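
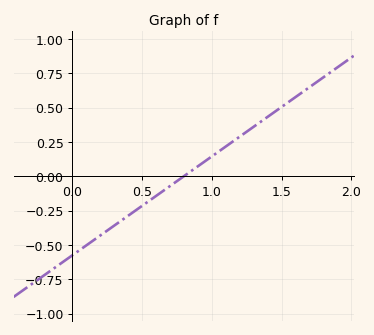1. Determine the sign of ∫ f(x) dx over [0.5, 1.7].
positive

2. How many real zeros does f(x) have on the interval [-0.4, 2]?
1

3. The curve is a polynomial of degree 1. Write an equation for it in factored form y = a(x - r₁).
y = 0.72(x - 0.8)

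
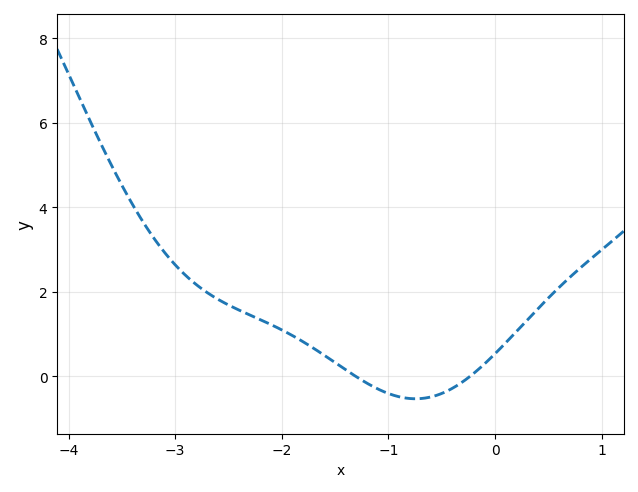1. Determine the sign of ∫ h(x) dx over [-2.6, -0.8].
positive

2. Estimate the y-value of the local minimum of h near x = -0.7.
-0.534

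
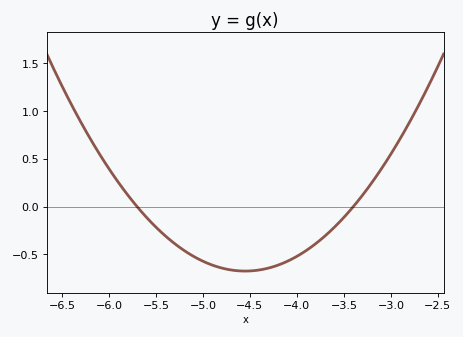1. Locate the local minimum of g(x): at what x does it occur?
-4.5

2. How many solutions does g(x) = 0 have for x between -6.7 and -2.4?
2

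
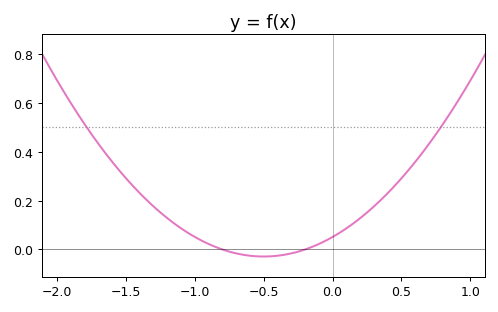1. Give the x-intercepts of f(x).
-0.8, -0.2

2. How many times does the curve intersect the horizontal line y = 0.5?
2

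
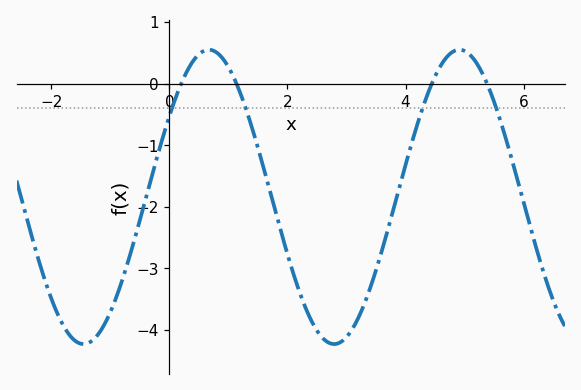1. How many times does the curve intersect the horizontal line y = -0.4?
4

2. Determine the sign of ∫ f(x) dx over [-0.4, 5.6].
negative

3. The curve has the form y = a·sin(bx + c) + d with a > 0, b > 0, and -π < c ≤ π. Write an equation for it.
y = 2.39sin(1.5x + 0.58) - 1.84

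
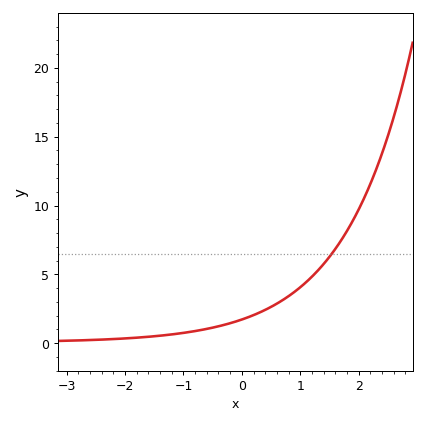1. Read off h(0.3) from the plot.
2.22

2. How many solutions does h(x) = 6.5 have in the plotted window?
1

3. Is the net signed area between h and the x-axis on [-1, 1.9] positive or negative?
positive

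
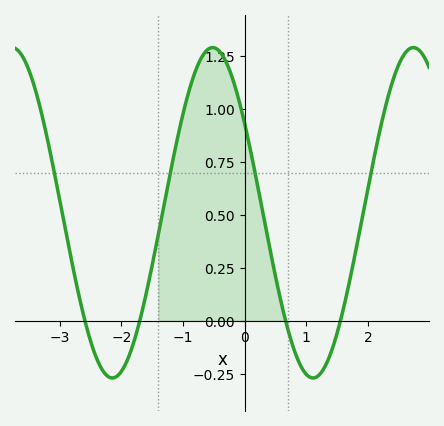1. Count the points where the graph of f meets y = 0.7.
4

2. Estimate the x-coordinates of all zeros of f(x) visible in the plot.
-2.6, -1.7, 0.7, 1.6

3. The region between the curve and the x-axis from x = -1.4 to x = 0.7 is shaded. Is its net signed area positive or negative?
positive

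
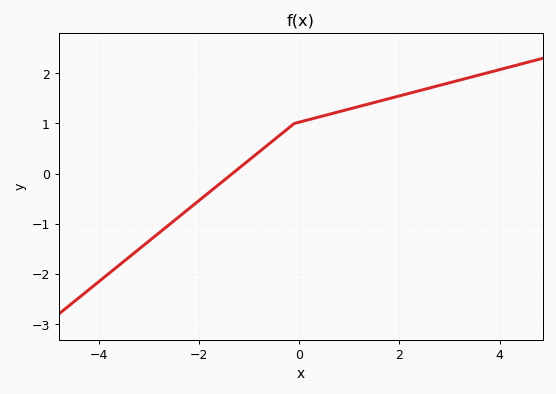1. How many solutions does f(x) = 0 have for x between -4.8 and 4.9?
1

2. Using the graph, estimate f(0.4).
1.1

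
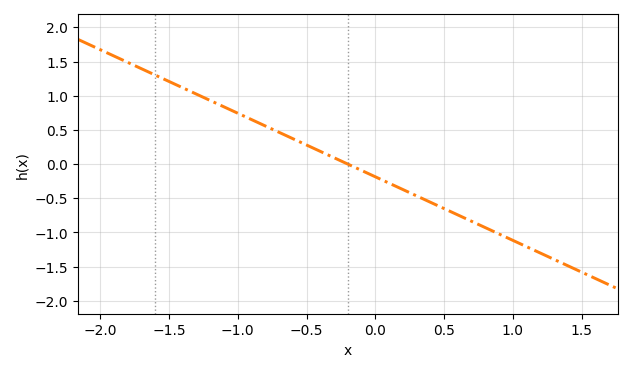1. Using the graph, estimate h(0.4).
-0.55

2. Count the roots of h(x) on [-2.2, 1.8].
1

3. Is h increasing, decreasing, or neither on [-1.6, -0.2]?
decreasing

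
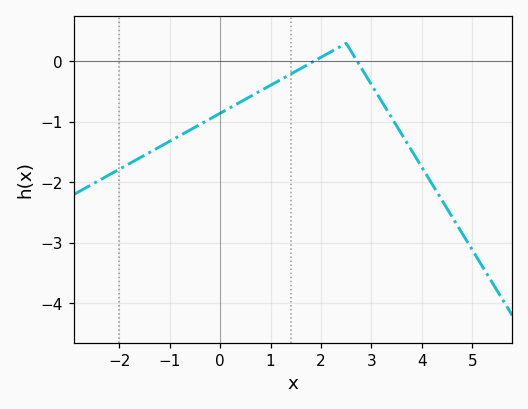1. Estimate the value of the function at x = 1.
-0.394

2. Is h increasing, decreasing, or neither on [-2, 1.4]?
increasing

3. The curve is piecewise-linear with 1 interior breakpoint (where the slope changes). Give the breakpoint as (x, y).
(2.5, 0.3)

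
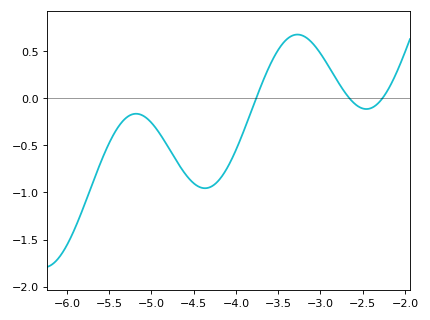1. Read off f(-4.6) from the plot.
-0.804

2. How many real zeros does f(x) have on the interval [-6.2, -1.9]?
3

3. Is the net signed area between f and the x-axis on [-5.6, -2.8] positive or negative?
negative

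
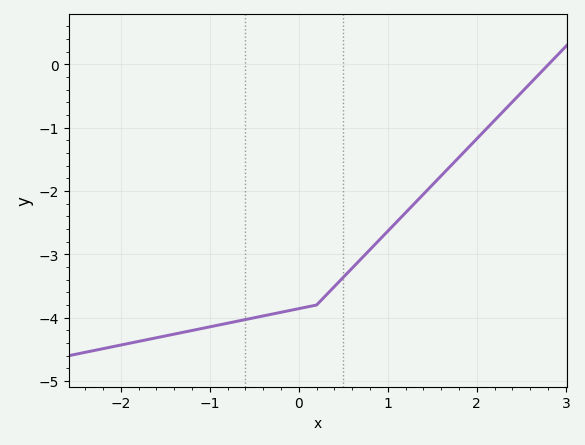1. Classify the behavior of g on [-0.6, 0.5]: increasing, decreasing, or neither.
increasing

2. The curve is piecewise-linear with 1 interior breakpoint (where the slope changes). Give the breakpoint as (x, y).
(0.2, -3.8)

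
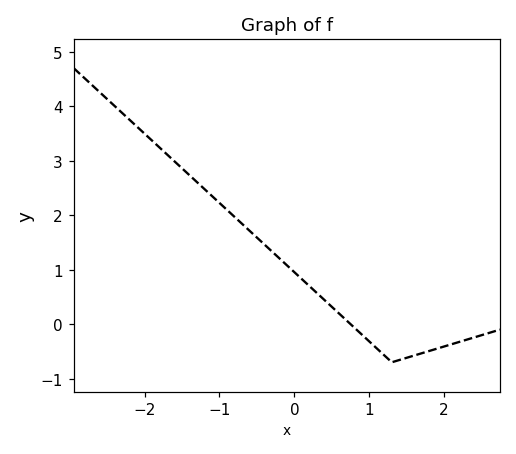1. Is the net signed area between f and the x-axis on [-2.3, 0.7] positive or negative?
positive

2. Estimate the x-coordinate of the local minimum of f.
1.3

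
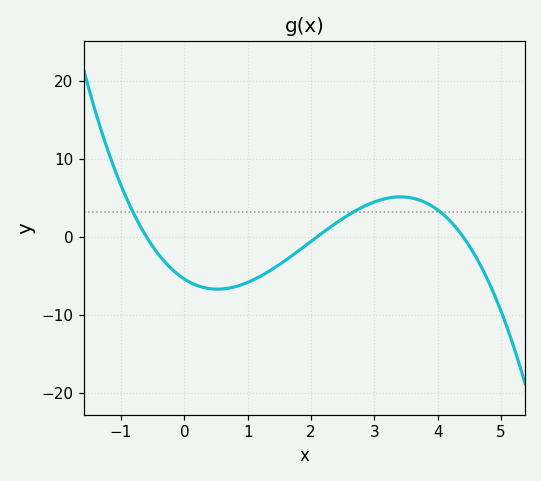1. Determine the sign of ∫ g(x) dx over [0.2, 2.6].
negative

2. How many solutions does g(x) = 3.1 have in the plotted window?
3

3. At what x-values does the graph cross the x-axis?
-0.6, 2.1, 4.4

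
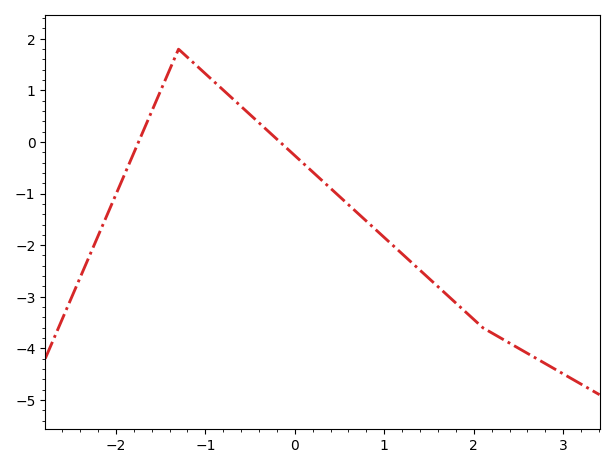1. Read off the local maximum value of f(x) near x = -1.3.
1.8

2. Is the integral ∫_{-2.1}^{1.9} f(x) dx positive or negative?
negative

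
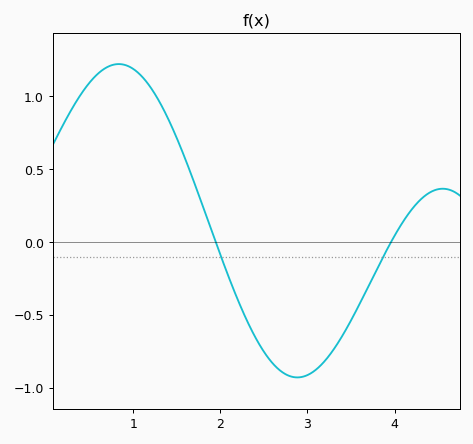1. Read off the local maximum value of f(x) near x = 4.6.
0.367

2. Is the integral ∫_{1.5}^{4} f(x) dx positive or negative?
negative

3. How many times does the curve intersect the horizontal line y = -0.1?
2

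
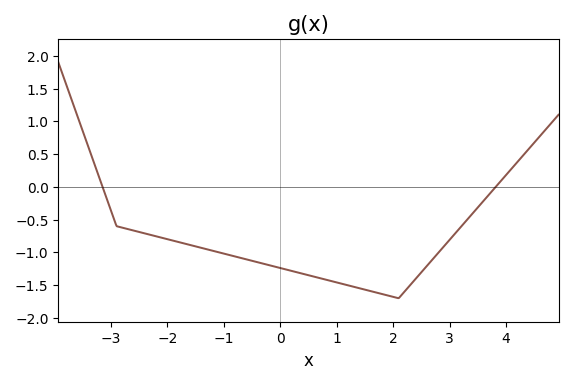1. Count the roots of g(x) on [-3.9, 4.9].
2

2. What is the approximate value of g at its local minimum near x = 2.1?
-1.7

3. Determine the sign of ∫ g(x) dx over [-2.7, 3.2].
negative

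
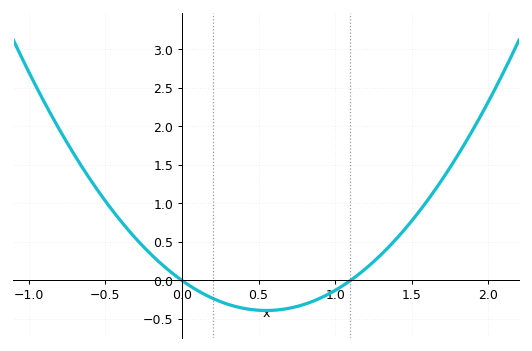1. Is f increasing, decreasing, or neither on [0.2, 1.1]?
neither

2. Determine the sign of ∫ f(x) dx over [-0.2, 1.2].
negative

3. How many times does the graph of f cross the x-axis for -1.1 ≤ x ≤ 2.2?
2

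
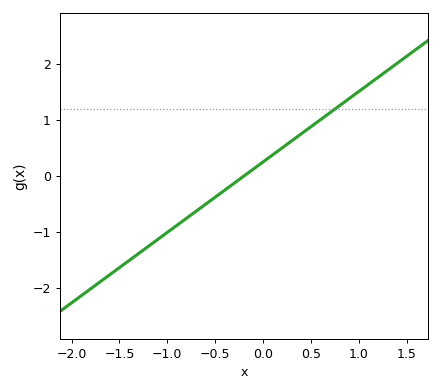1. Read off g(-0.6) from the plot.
-0.5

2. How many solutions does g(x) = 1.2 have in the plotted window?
1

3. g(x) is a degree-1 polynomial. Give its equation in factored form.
y = 1.26(x + 0.2)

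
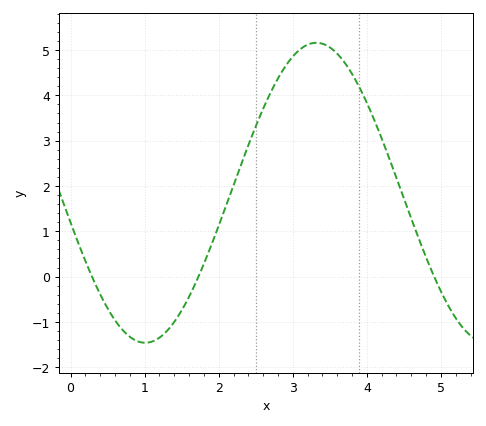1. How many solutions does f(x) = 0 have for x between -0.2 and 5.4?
3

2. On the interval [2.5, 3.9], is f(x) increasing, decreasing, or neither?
neither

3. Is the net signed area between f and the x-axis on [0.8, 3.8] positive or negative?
positive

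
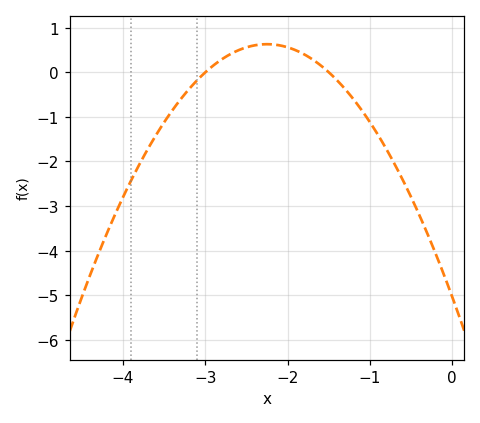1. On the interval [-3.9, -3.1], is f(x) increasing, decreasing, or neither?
increasing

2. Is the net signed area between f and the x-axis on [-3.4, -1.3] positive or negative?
positive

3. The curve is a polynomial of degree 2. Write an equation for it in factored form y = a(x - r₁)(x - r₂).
y = -1.12(x + 3)(x + 1.5)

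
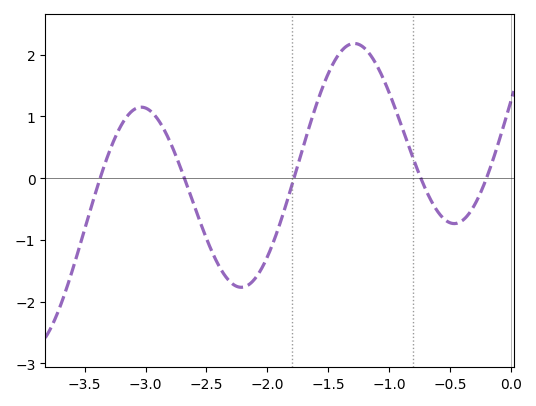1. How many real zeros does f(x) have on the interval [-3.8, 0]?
5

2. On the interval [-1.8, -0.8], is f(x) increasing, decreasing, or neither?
neither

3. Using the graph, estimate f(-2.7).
0.1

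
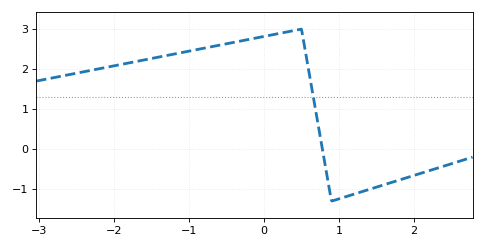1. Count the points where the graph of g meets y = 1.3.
1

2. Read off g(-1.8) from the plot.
2.16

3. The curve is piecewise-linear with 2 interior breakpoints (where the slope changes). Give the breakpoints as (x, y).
(0.5, 3); (0.9, -1.3)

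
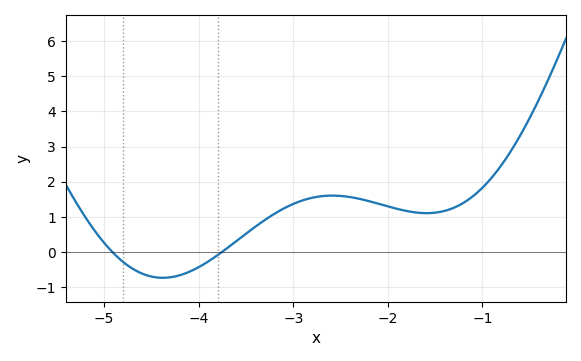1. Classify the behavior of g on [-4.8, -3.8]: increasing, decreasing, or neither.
neither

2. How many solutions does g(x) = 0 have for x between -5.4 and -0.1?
2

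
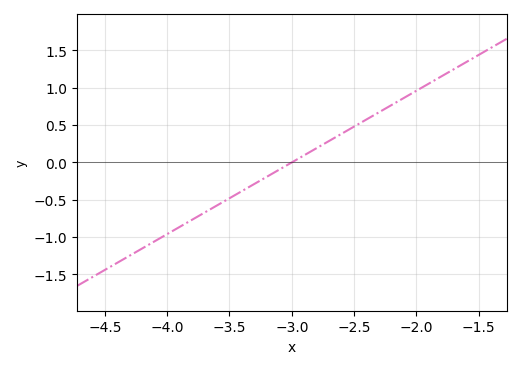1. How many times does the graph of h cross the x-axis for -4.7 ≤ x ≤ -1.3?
1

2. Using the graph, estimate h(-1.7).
1.25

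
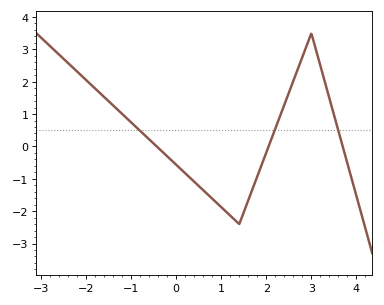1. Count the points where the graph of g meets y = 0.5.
3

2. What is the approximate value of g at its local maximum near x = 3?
3.5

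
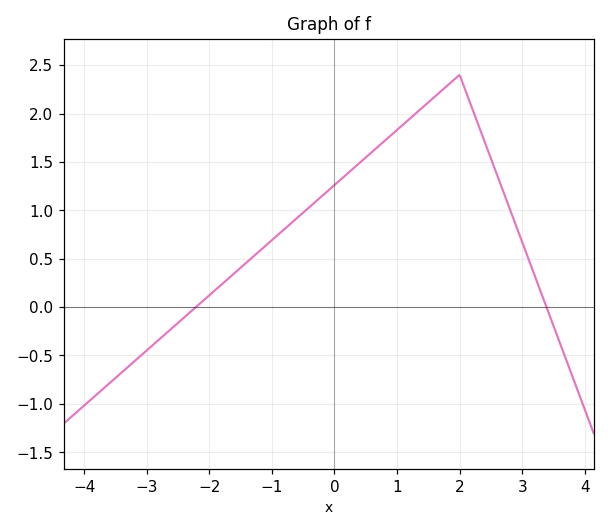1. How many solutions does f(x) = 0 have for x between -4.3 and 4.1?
2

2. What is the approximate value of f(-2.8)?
-0.35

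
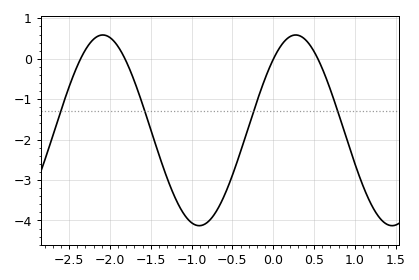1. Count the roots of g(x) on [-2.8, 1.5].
4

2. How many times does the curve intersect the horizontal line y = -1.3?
4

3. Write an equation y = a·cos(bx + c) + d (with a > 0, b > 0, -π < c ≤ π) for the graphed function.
y = 2.36cos(2.66x - 0.73) - 1.77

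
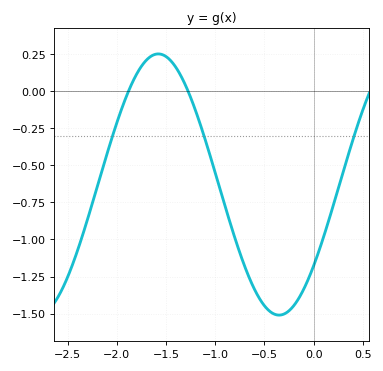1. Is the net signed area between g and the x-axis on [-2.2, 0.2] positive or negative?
negative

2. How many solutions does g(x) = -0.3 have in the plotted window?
3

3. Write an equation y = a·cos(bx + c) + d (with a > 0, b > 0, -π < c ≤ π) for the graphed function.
y = 0.88cos(2.6x - 2.2) - 0.63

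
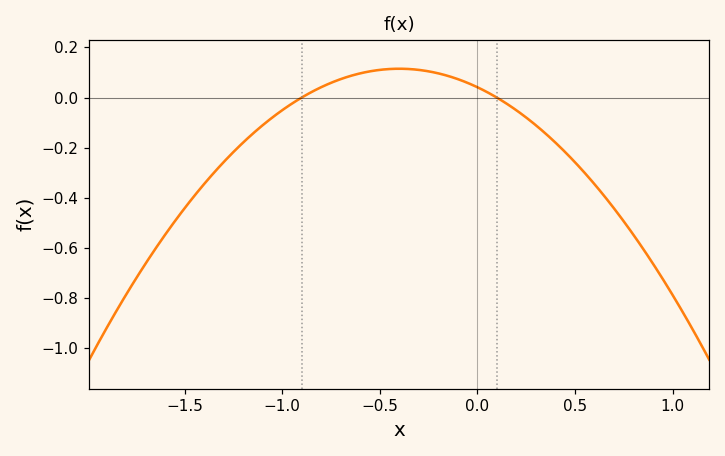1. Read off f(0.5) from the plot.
-0.258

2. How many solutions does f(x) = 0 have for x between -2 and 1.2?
2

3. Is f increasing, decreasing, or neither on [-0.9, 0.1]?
neither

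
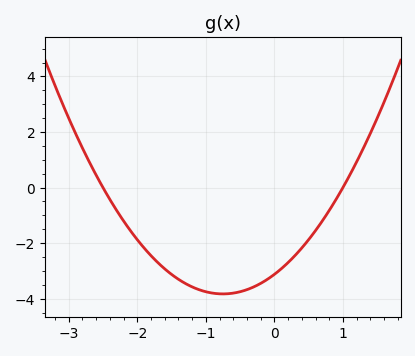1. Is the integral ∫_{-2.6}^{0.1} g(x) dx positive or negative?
negative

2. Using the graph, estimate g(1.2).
0.925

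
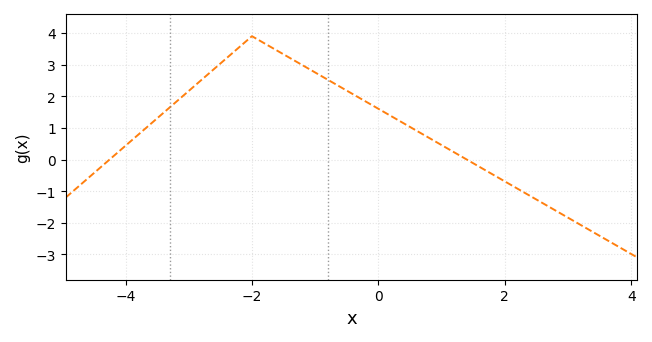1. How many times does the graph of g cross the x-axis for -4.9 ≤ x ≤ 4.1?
2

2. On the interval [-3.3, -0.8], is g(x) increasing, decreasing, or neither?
neither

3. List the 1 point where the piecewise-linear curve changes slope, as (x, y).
(-2, 3.9)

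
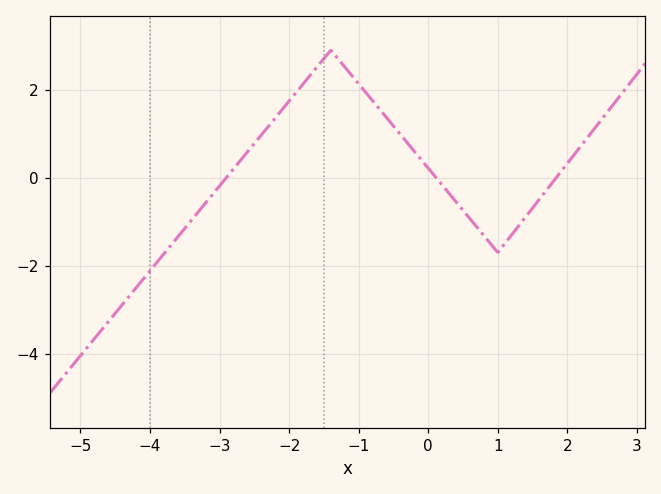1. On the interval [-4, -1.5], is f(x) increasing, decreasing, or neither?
increasing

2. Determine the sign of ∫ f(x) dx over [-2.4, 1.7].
positive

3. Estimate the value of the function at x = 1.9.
0.2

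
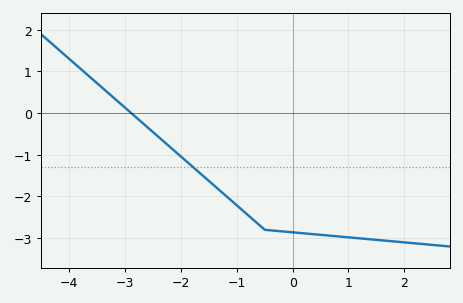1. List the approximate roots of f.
-2.89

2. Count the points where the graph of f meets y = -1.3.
1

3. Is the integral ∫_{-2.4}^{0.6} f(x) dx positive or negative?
negative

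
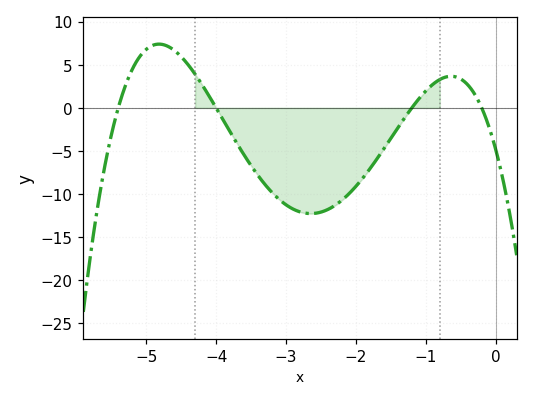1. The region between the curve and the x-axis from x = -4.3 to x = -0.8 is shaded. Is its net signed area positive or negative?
negative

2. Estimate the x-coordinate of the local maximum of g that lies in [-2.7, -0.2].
-0.6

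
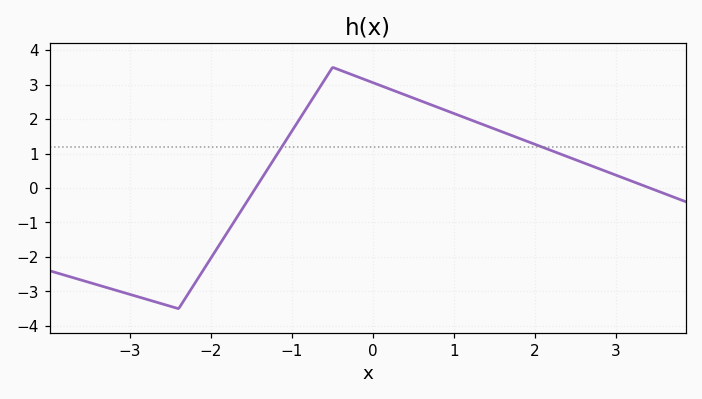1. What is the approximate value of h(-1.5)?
-0.184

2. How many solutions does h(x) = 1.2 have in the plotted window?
2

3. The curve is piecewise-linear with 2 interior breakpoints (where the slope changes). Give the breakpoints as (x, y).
(-2.4, -3.5); (-0.5, 3.5)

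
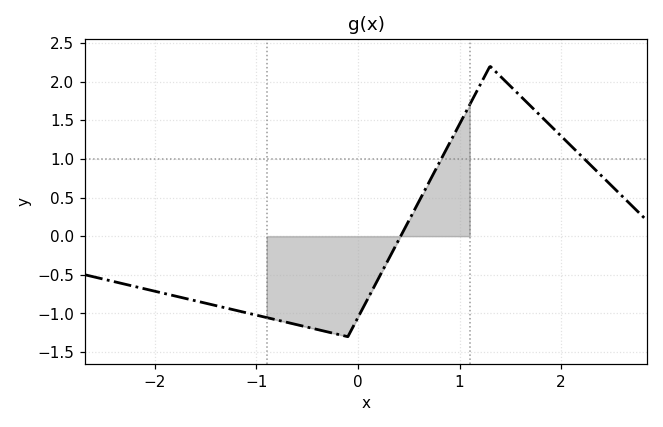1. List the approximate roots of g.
0.4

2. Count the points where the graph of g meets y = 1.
2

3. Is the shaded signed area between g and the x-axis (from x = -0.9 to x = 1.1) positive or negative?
negative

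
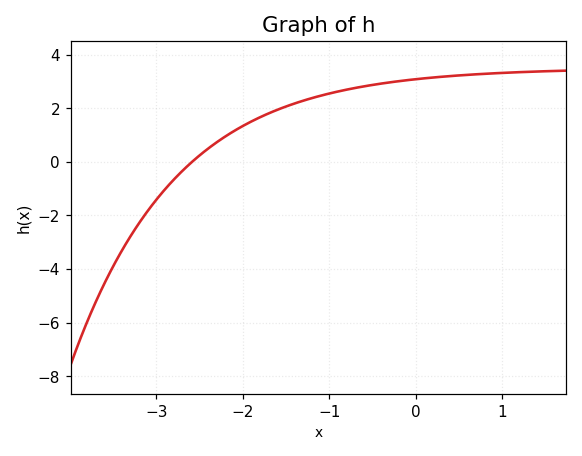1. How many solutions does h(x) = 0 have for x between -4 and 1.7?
1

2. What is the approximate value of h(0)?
3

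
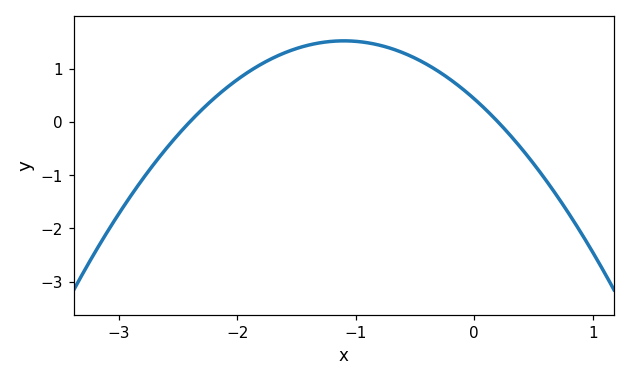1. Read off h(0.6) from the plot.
-1.08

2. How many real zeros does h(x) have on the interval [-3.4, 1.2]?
2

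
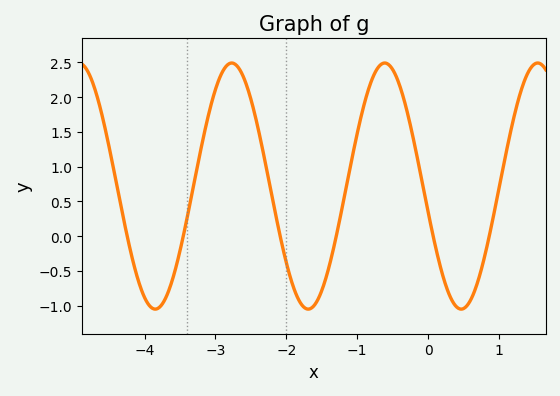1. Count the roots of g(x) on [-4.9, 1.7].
6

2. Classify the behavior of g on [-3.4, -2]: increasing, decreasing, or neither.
neither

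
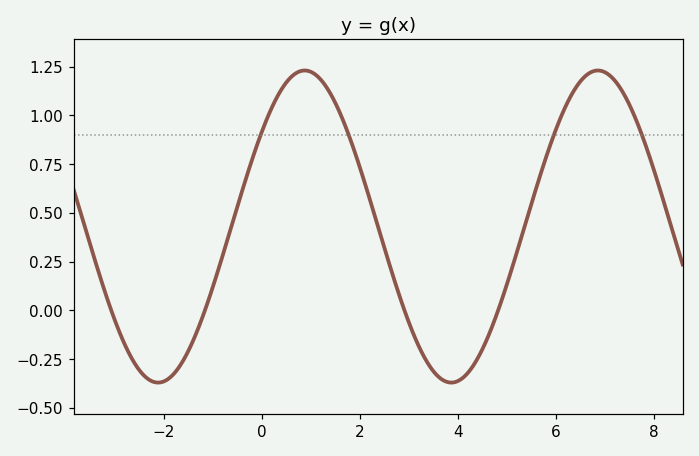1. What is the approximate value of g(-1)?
0.12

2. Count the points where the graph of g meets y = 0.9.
4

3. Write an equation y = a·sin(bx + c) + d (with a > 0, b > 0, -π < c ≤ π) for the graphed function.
y = 0.8sin(1.05x + 0.652) + 0.43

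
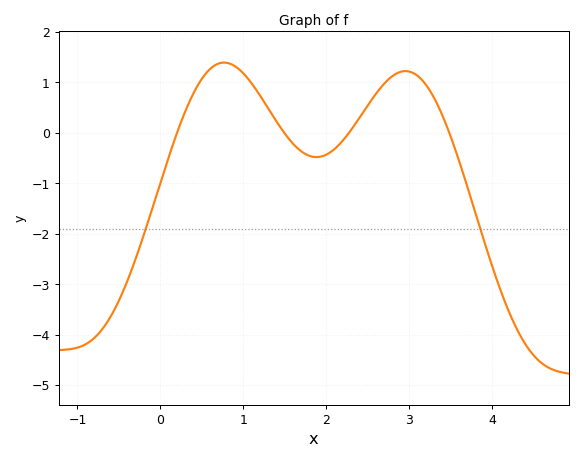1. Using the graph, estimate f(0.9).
1.3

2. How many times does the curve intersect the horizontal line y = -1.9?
2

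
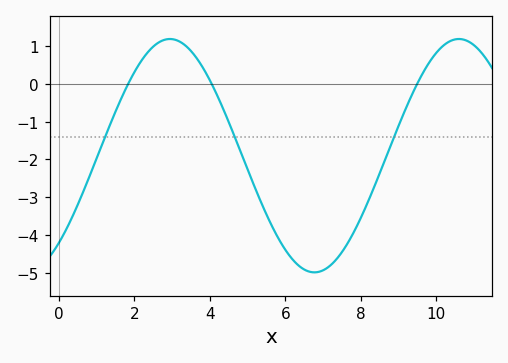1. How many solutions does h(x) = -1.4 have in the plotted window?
3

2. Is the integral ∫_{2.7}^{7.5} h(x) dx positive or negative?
negative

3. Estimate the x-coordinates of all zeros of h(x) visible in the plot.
1.83, 4.05, 9.5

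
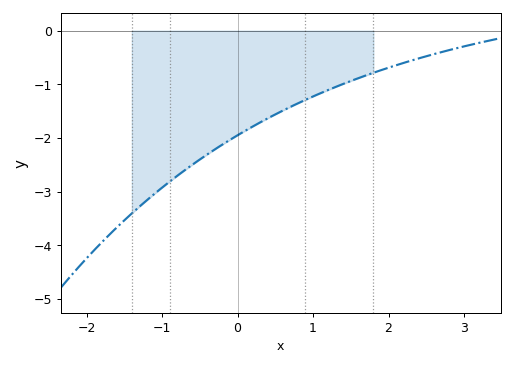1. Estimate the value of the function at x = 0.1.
-1.9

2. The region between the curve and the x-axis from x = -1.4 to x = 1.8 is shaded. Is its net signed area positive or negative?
negative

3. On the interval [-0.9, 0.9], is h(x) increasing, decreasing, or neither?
increasing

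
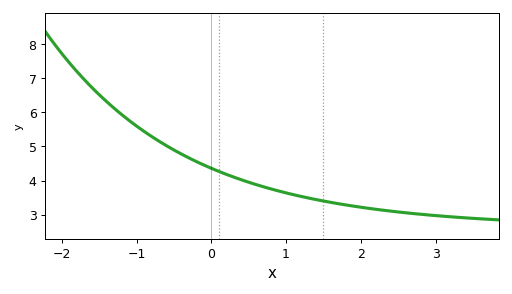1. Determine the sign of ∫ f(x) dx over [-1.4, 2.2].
positive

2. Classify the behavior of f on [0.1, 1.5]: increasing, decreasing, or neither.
decreasing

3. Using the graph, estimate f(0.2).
4.18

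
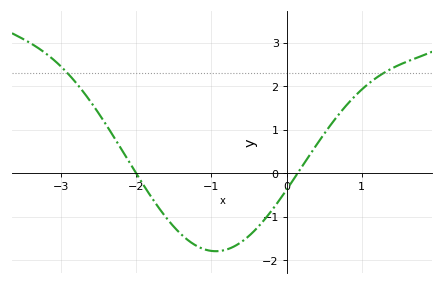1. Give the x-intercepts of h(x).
-2, 0.147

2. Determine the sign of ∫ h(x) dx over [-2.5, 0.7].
negative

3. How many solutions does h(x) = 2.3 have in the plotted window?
2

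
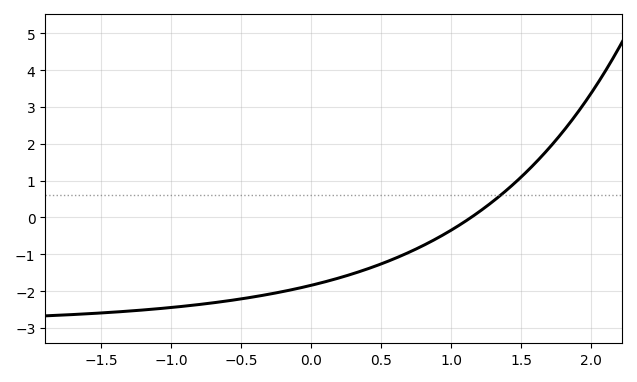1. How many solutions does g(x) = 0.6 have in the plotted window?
1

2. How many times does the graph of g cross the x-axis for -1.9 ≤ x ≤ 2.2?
1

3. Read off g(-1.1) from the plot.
-2.5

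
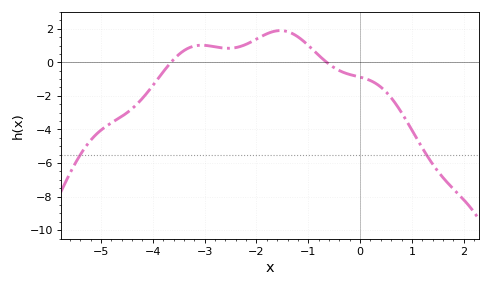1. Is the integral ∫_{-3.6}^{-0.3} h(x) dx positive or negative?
positive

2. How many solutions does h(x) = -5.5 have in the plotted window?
2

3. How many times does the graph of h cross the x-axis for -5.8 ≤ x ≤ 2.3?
2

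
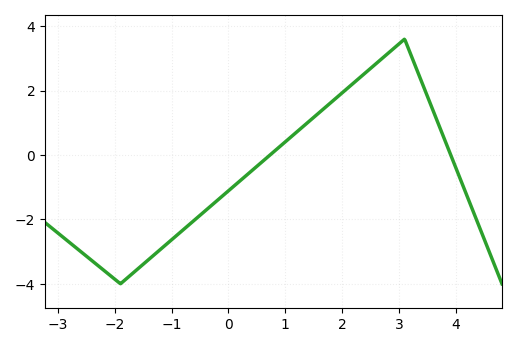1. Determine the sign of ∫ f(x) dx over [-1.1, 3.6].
positive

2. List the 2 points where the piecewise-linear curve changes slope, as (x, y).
(-1.9, -4); (3.1, 3.6)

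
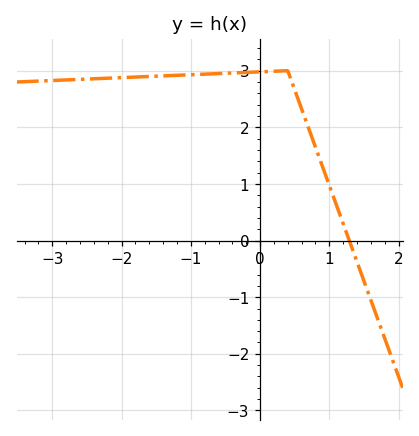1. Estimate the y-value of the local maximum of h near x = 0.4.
3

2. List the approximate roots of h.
1.3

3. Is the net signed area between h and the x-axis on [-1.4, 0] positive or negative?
positive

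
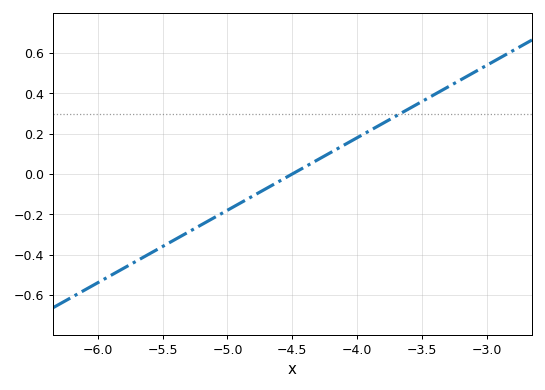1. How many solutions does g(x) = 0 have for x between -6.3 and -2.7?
1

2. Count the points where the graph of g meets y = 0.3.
1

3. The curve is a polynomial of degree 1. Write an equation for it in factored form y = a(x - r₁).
y = 0.36(x + 4.5)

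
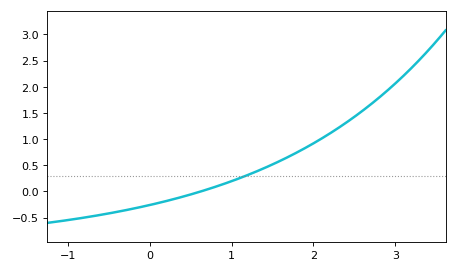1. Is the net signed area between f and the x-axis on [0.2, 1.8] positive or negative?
positive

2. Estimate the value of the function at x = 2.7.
1.66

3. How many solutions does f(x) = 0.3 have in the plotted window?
1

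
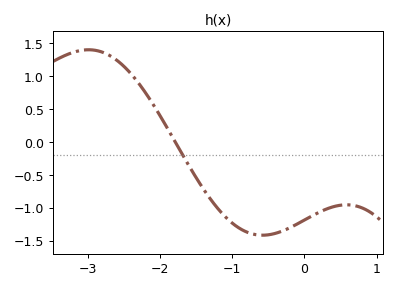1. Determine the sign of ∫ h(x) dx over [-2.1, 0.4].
negative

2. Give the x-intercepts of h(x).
-1.79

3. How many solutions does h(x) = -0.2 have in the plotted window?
1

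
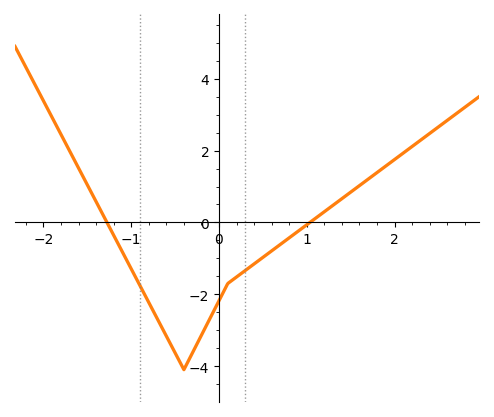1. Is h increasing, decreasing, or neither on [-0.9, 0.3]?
neither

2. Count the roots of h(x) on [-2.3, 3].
2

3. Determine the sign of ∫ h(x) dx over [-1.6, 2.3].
negative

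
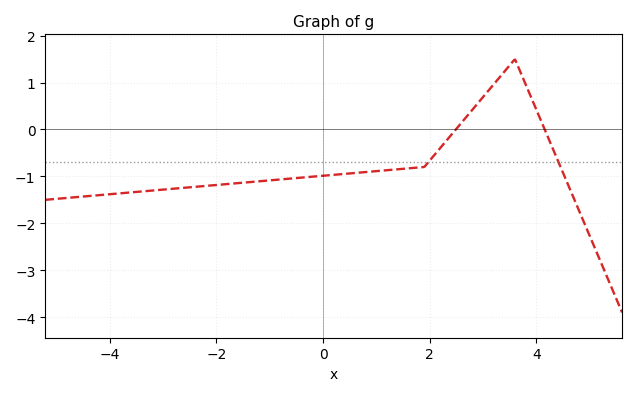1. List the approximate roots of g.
2.4, 4.2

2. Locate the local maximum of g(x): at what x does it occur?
3.6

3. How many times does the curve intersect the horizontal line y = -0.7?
2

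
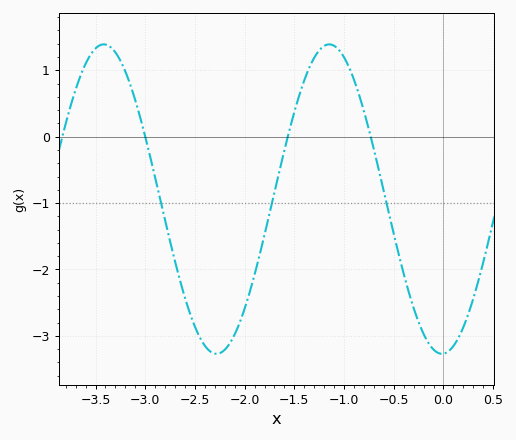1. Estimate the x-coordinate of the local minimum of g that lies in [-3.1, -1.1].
-2.28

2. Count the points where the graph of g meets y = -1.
3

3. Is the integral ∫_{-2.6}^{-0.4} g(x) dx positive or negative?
negative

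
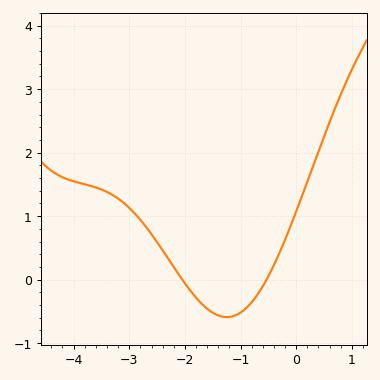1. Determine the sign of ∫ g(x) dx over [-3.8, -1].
positive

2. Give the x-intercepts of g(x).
-2, -0.5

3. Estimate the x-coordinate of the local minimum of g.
-1.2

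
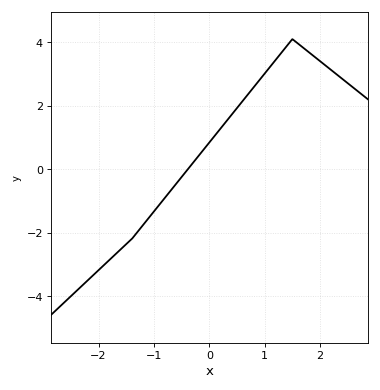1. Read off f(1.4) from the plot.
3.8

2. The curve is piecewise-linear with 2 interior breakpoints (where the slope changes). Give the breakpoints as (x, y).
(-1.4, -2.2); (1.5, 4.1)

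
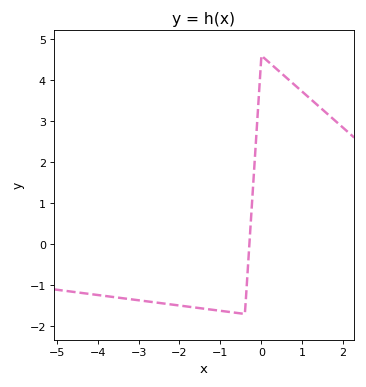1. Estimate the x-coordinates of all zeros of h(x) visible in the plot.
-0.292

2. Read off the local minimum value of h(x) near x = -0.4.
-1.7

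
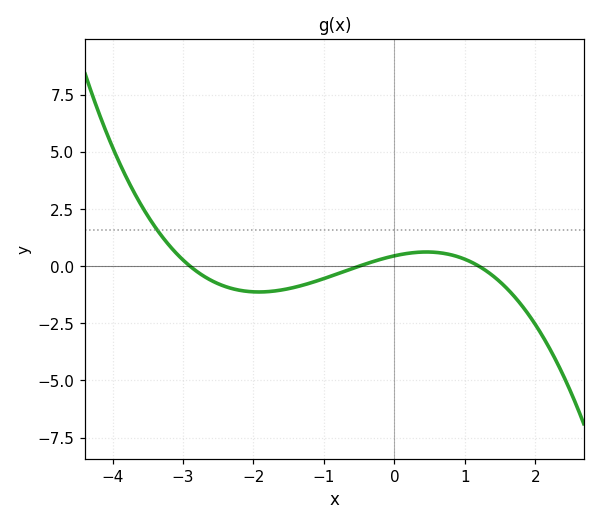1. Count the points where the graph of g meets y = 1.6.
1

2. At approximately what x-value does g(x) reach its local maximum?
0.456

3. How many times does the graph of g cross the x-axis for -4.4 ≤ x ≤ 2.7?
3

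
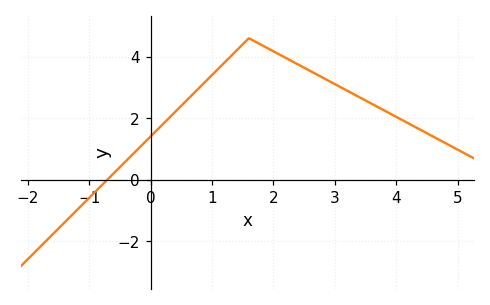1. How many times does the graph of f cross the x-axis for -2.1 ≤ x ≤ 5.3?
1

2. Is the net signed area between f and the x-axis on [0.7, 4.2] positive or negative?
positive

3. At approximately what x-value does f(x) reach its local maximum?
1.6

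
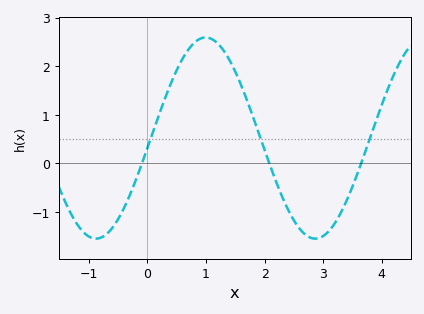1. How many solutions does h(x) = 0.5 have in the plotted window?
3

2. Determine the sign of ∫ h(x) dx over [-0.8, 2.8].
positive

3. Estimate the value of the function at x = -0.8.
-1.5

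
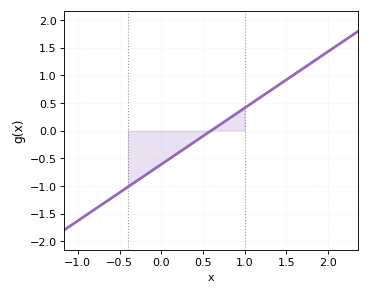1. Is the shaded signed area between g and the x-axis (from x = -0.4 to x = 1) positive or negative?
negative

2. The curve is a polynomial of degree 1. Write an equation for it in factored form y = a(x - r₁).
y = 1.02(x - 0.6)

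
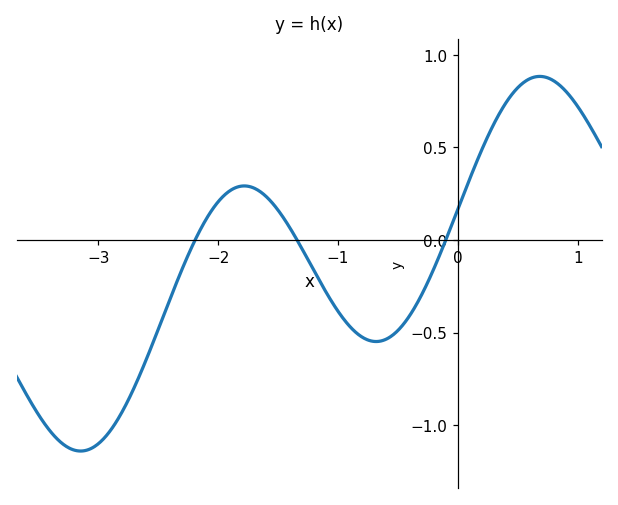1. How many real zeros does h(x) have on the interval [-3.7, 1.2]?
3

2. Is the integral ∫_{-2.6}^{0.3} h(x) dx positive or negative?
negative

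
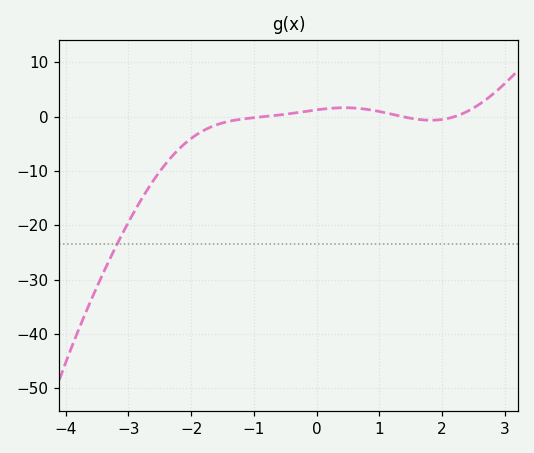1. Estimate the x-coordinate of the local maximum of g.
0.448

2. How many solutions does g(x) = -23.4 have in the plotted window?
1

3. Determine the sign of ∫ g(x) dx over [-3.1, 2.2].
negative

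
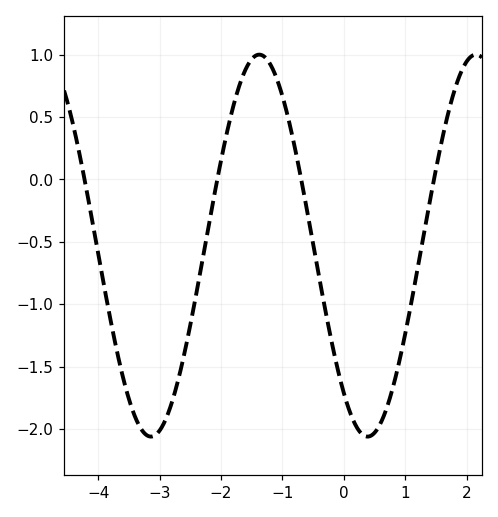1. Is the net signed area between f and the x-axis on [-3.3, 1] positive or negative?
negative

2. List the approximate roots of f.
-4.2, -2.1, -0.7, 1.5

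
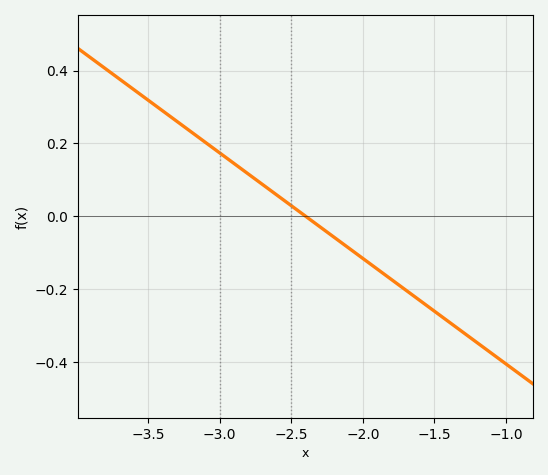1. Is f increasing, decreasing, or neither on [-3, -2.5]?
decreasing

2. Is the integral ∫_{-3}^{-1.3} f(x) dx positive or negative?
negative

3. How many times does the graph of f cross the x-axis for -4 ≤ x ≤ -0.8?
1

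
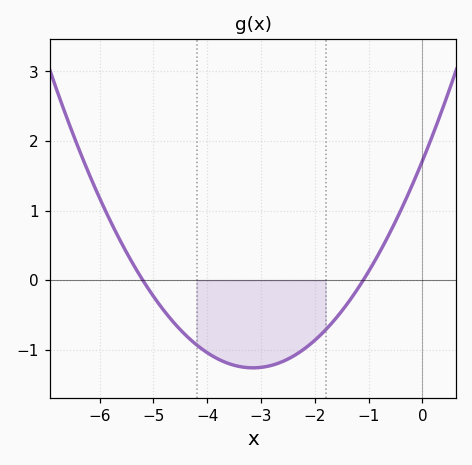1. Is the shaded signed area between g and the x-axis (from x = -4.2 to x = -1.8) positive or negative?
negative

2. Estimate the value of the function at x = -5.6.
0.5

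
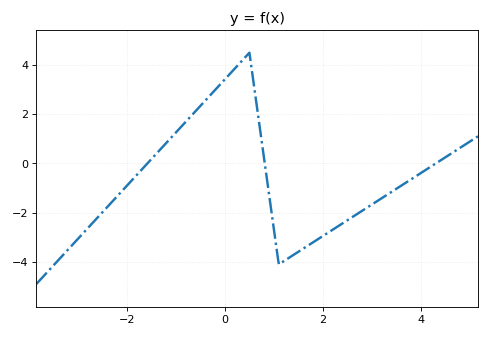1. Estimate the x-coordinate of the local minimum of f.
1.2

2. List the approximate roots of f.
-1.6, 0.8, 4.4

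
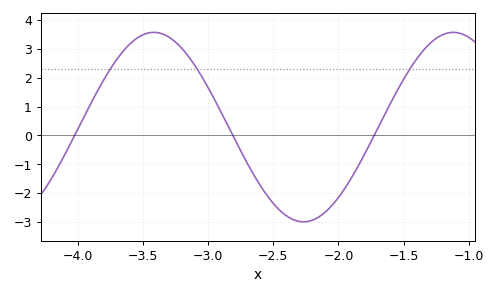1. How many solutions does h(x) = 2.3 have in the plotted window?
3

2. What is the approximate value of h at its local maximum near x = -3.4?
3.6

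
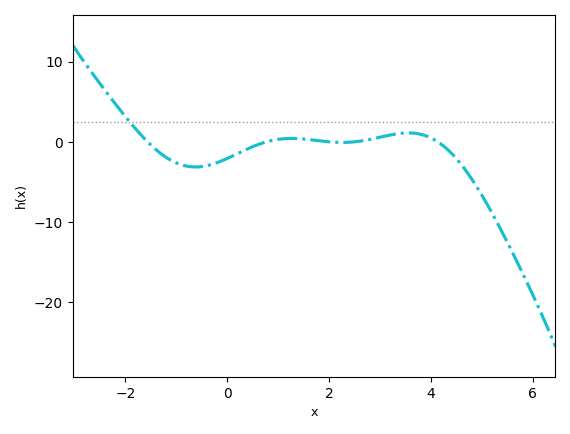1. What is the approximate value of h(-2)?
3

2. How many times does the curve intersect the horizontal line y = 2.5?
1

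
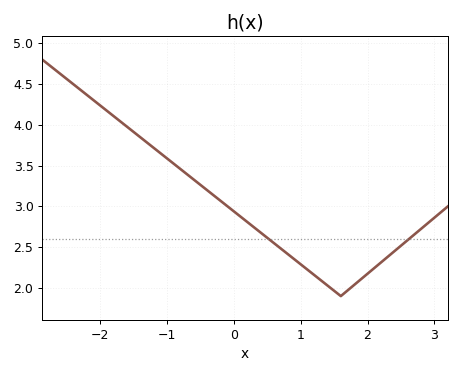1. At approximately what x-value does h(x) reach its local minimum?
1.6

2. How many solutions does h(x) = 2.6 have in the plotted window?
2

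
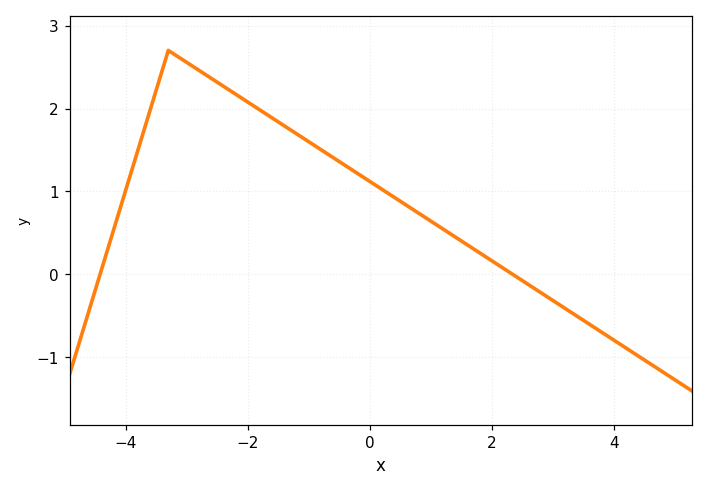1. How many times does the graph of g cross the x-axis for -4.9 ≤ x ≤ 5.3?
2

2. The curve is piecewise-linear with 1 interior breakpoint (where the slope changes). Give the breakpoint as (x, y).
(-3.3, 2.7)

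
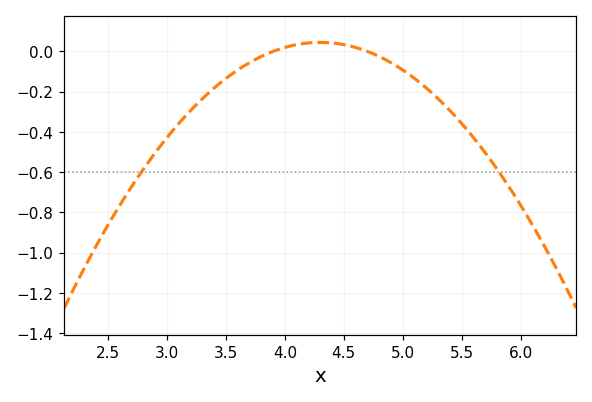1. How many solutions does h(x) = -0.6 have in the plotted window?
2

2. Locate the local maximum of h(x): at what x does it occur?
4.3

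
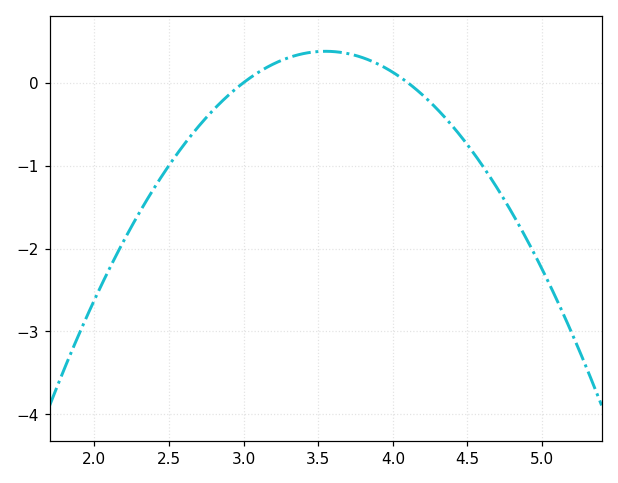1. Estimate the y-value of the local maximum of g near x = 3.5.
0.4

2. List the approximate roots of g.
3, 4.1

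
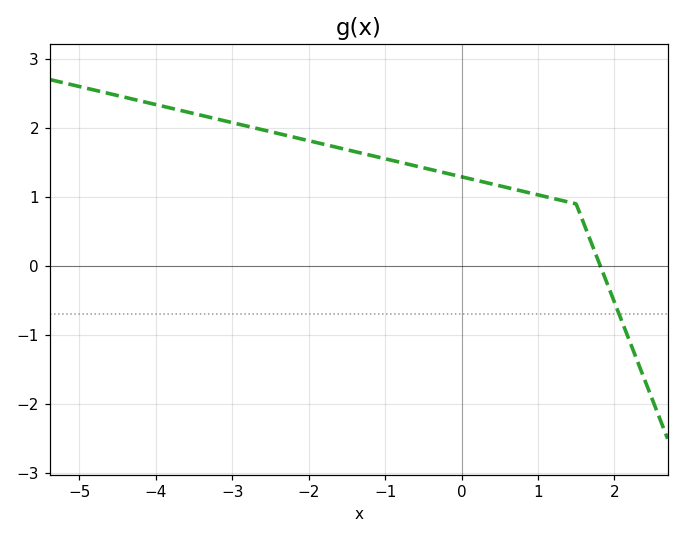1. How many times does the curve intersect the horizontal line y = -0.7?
1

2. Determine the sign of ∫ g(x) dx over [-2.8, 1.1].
positive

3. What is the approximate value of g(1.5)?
0.9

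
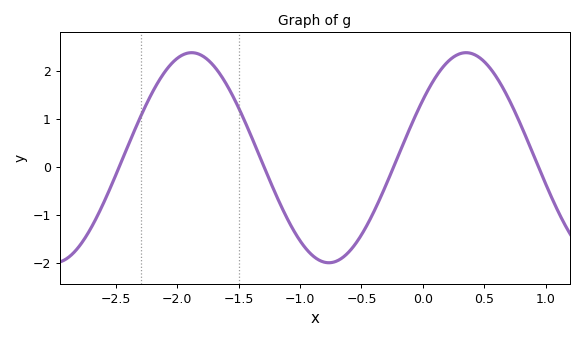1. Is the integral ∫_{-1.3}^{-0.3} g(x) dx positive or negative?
negative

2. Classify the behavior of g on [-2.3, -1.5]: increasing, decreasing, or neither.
neither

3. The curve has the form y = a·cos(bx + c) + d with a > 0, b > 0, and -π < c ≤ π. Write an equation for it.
y = 2.19cos(2.81x - 0.99) + 0.19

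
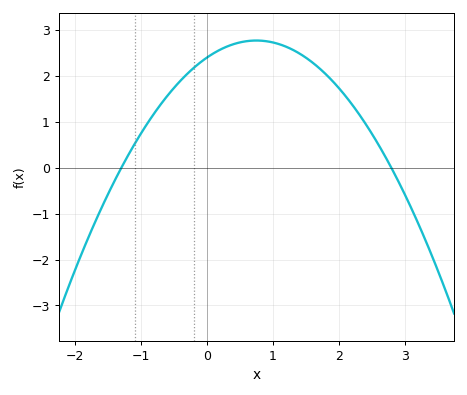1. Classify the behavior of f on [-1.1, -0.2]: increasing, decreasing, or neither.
increasing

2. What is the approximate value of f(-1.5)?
-0.6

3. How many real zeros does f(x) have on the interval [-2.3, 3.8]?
2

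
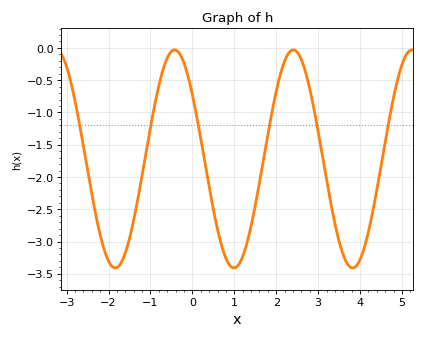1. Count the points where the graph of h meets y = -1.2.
6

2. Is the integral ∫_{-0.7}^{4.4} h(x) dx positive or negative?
negative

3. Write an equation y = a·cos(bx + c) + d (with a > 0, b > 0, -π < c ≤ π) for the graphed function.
y = 1.69cos(2.2x + 0.94) - 1.72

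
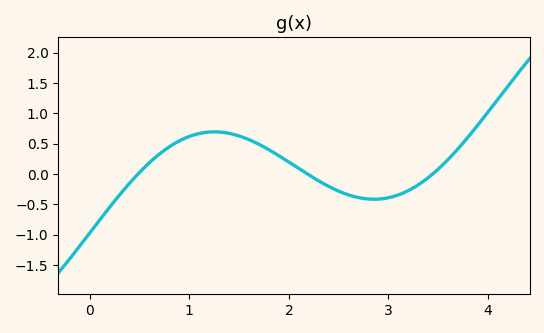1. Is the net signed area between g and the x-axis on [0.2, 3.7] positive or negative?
positive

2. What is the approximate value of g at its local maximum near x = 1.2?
0.7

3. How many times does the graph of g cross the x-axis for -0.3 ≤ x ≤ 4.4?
3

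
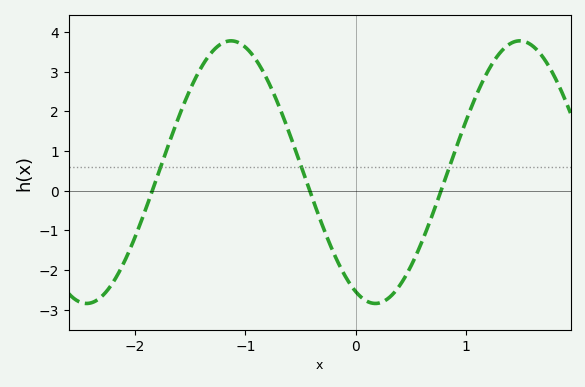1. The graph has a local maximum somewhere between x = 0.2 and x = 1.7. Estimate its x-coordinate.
1.5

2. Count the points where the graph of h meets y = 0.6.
3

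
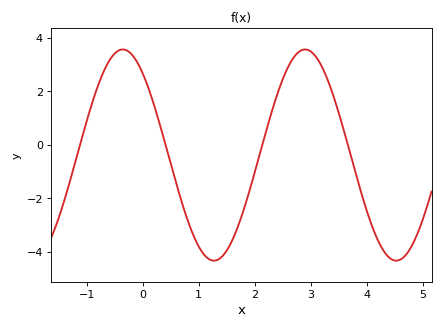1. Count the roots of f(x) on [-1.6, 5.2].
4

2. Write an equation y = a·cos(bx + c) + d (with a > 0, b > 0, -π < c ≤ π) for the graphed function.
y = 3.94cos(1.9x + 0.68) - 0.38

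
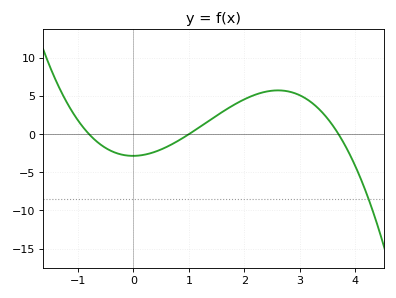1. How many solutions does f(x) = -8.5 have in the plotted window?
1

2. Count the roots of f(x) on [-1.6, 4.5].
3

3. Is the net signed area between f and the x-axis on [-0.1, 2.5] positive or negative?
positive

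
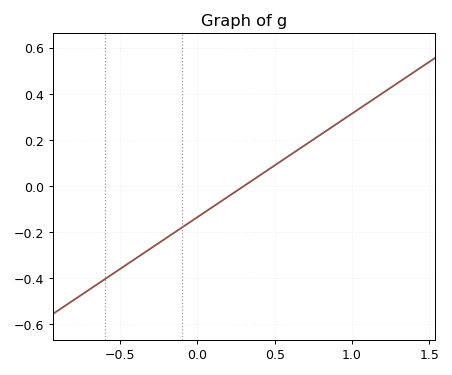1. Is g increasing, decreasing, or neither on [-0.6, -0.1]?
increasing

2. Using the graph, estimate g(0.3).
0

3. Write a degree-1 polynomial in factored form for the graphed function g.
y = 0.45(x - 0.3)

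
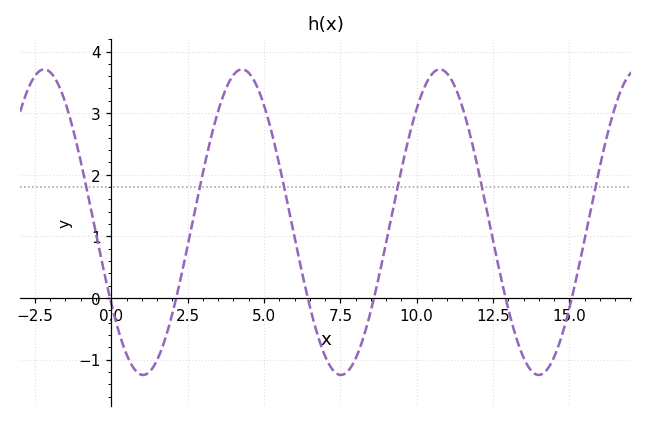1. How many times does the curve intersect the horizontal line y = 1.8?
6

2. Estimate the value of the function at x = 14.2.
-1.2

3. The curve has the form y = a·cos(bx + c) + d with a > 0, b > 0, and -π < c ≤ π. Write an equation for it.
y = 2.48cos(0.97x + 2.1) + 1.23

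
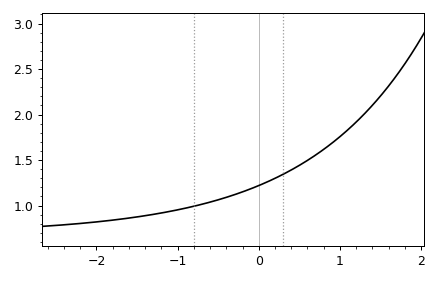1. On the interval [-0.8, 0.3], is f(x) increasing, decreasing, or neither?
increasing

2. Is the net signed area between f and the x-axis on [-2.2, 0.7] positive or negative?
positive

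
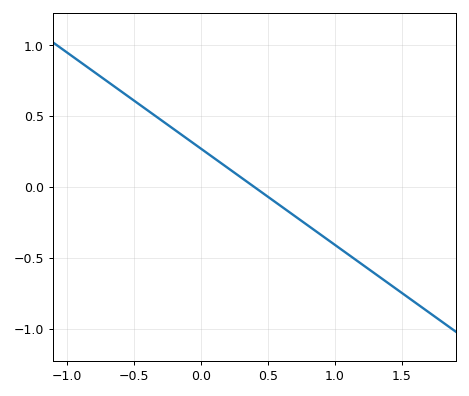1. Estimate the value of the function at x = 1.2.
-0.544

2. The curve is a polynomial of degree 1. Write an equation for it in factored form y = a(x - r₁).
y = -0.68(x - 0.4)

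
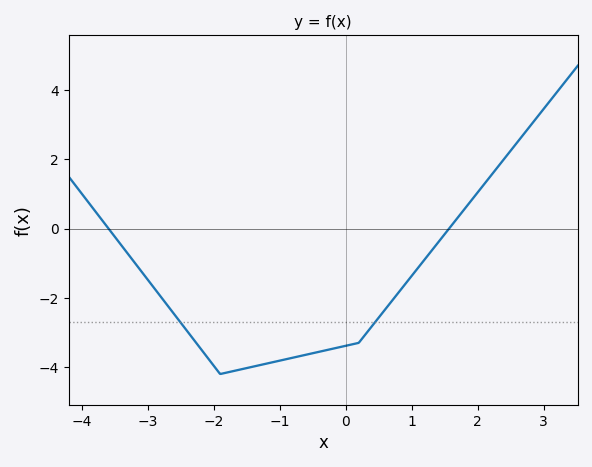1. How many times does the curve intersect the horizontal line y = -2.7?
2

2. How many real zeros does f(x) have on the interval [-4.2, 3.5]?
2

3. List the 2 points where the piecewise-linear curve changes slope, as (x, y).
(-1.9, -4.2); (0.2, -3.3)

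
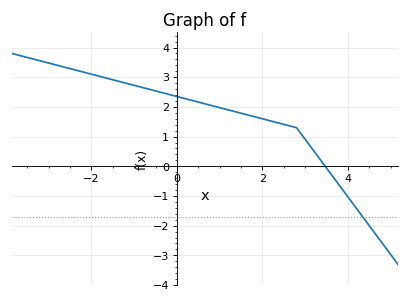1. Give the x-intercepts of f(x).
3.4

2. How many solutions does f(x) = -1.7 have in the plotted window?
1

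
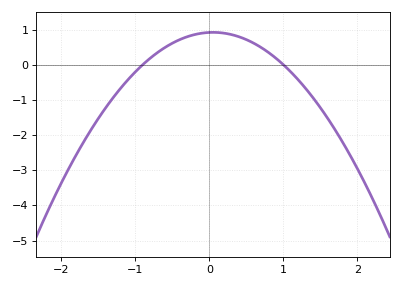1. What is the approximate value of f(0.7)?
0.5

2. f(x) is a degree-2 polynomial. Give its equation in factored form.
y = -1.02(x + 0.9)(x - 1)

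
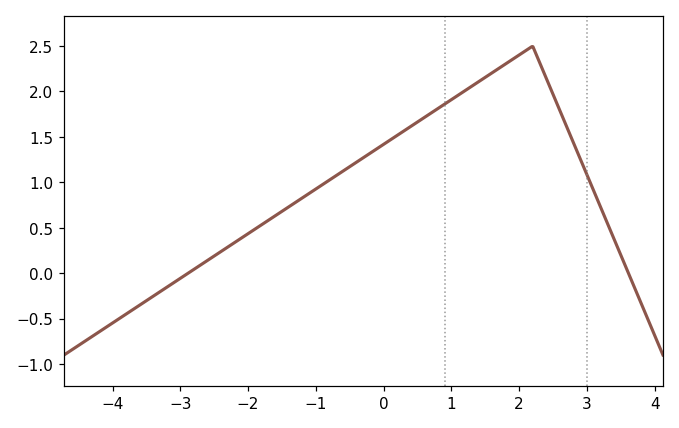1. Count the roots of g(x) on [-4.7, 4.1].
2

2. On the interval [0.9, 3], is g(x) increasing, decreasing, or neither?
neither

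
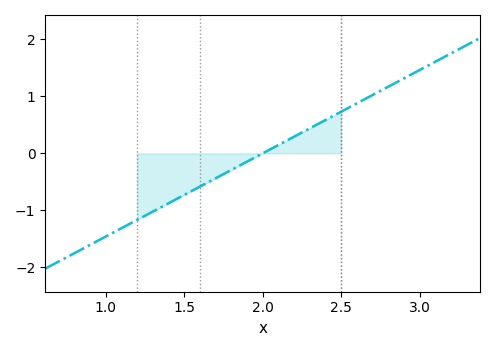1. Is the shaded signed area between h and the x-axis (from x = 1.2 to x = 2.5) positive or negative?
negative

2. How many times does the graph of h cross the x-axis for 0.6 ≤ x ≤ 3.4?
1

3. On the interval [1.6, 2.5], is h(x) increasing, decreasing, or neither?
increasing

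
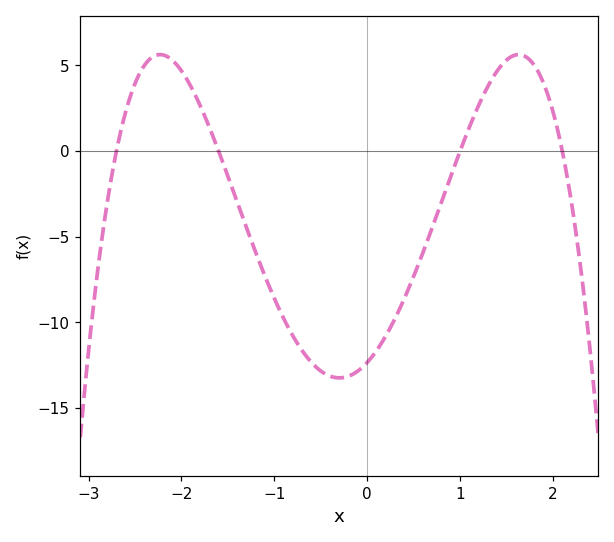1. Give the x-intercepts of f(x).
-2.7, -1.6, 1, 2.1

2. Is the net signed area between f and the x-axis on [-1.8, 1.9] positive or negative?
negative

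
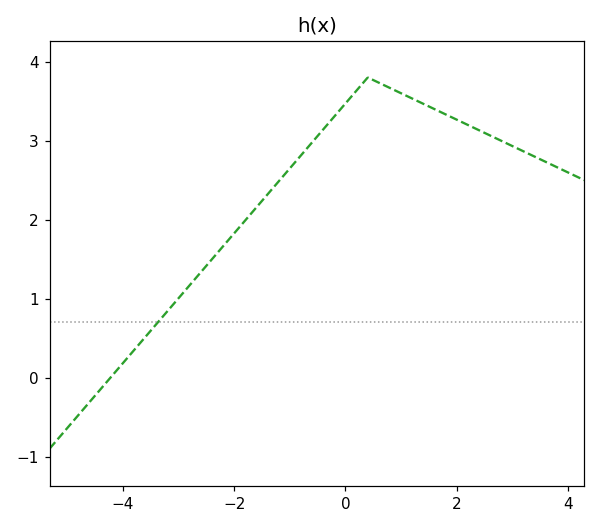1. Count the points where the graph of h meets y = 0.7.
1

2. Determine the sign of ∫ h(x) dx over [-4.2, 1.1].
positive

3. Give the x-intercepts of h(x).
-4.22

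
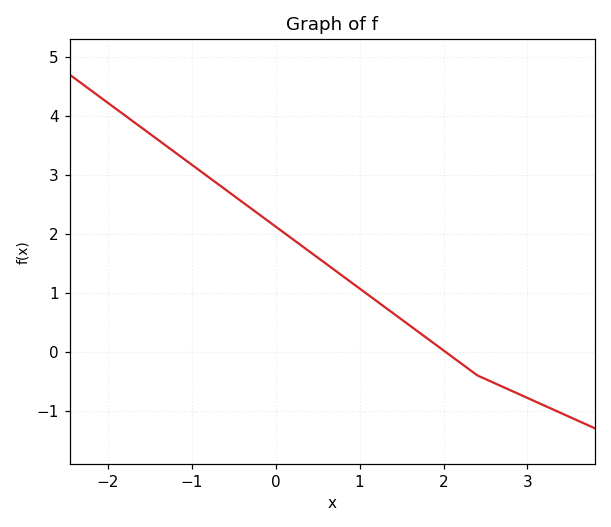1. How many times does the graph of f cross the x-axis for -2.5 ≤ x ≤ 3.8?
1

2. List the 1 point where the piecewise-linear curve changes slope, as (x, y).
(2.4, -0.4)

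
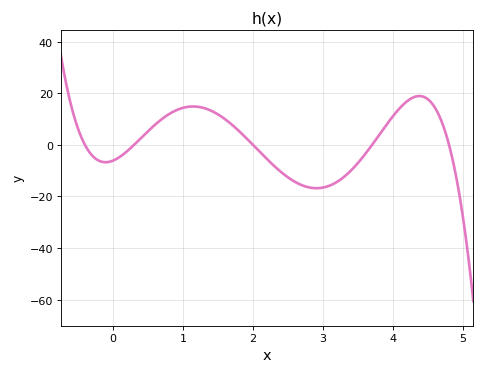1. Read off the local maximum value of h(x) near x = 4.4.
19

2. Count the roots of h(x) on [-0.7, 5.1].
5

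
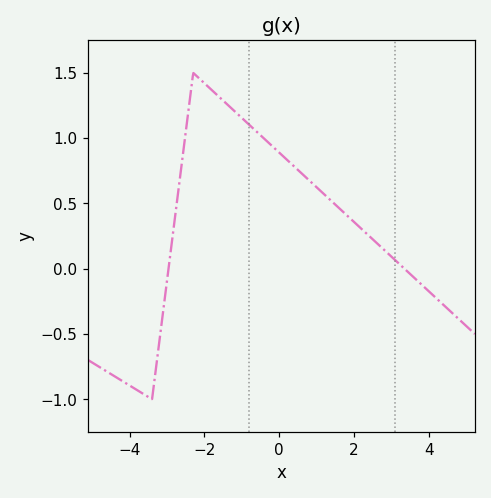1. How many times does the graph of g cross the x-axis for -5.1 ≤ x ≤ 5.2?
2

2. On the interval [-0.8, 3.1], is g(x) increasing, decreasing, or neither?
decreasing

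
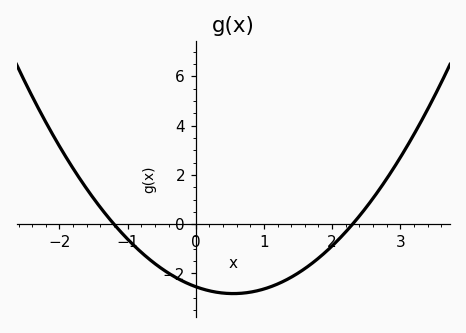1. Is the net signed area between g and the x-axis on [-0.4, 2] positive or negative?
negative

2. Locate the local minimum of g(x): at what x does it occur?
0.55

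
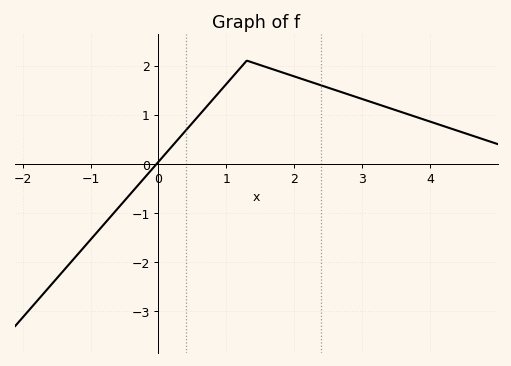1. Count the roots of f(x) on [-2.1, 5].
1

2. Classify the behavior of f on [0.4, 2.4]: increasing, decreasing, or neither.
neither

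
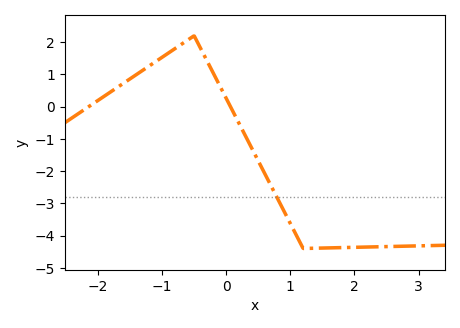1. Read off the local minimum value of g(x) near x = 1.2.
-4.4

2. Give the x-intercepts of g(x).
-2.14, 0.067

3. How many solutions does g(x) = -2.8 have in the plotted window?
1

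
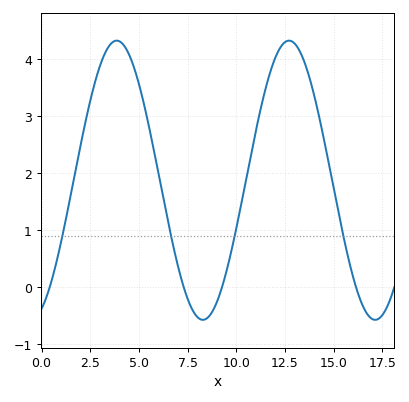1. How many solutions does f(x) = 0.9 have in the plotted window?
4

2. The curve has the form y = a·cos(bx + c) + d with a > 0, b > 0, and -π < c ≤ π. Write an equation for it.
y = 2.45cos(0.71x - 2.7) + 1.88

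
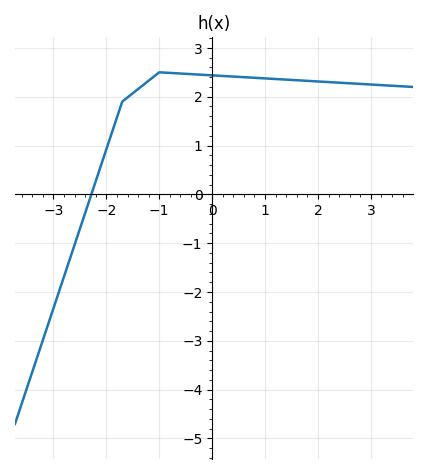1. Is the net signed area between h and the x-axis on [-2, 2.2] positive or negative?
positive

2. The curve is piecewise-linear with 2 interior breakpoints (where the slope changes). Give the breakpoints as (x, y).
(-1.7, 1.9); (-1, 2.5)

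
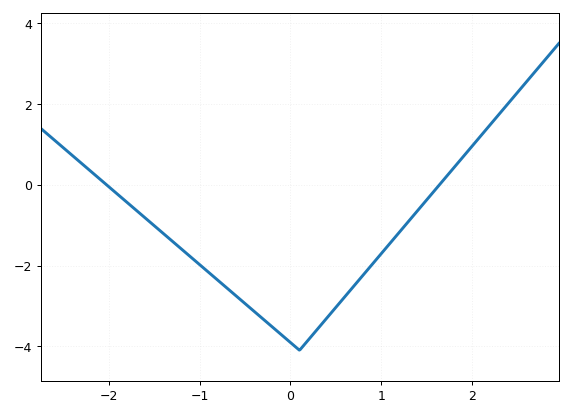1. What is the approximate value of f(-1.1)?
-1.79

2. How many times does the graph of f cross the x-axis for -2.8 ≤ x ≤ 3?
2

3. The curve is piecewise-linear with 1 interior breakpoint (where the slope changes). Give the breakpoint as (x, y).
(0.1, -4.1)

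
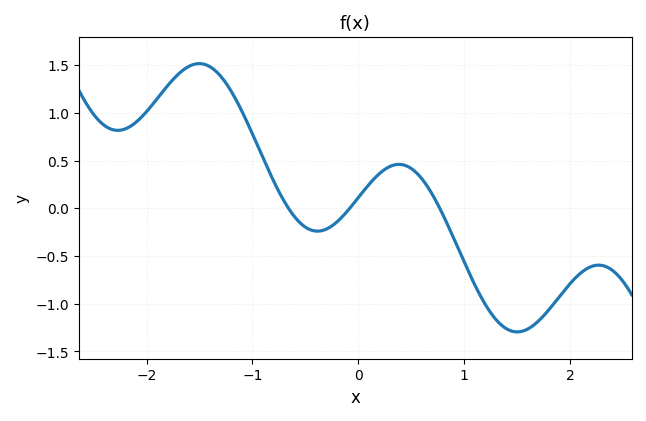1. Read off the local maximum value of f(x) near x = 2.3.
-0.595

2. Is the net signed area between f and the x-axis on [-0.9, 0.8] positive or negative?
positive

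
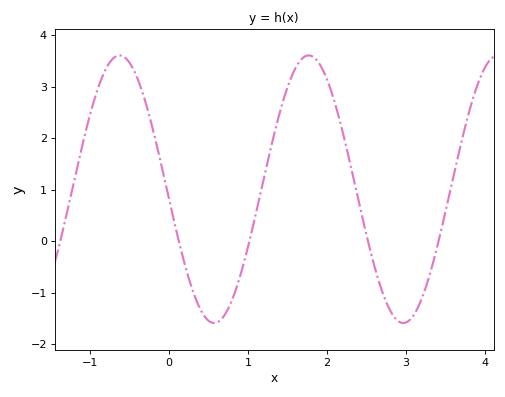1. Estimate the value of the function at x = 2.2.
2.12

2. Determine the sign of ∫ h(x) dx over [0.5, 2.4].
positive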